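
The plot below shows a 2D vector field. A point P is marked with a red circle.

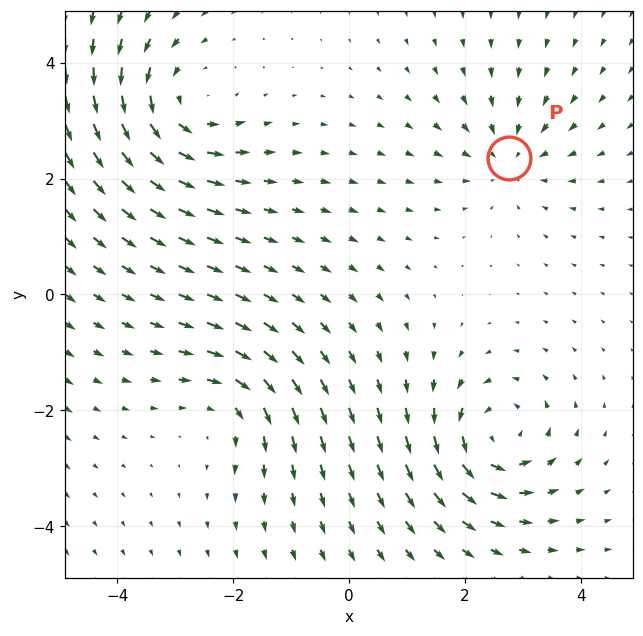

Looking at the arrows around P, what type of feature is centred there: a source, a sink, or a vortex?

sink

At P (2.8, 2.4) the arrows converge inward. Divergence about -3, curl ≈0 — negative divergence with near-zero curl is a sink.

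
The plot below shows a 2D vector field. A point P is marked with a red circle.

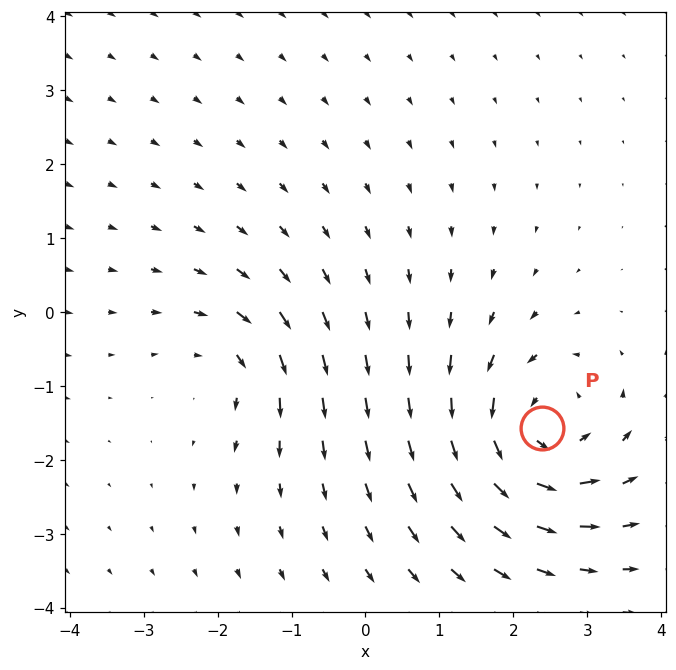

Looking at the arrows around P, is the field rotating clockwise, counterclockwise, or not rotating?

Near P at (2.4, -1.6) the arrows circulate counterclockwise. The curl (z-component) there is about +6; positive curl means counterclockwise rotation.

counterclockwise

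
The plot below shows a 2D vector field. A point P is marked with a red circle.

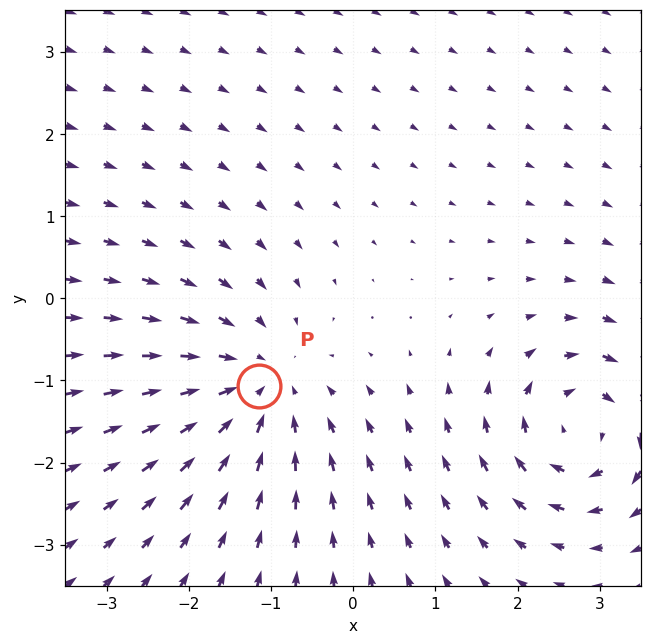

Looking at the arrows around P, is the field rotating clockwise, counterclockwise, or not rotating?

not rotating

Near P at (-1.2, -1.1) the arrows show no circulation. The curl there is ≈0.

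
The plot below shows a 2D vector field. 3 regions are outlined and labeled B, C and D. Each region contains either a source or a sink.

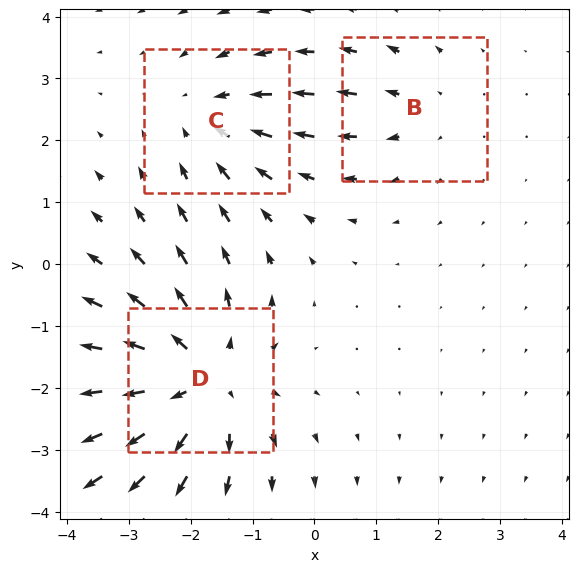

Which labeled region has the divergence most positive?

Divergence at each region's feature centre — B: about +2, C: about -3, D: about +4. Region D is most positive.

D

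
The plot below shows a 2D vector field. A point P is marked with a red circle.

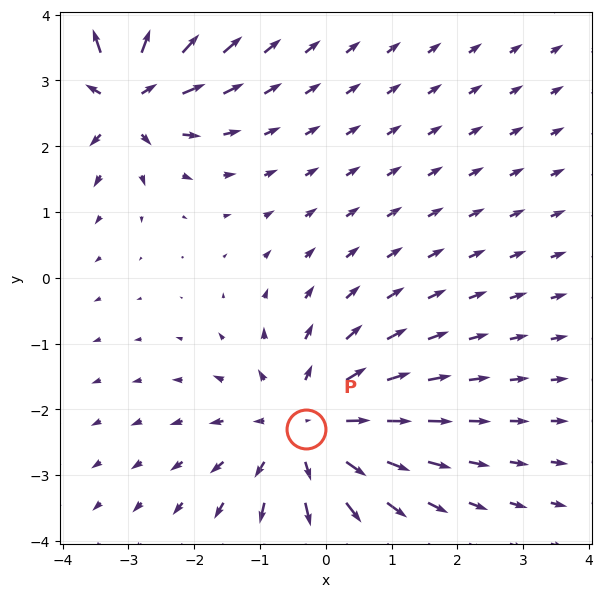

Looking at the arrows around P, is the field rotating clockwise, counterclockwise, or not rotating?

Near P at (-0.3, -2.3) the arrows show no circulation. The curl there is ≈0.

not rotating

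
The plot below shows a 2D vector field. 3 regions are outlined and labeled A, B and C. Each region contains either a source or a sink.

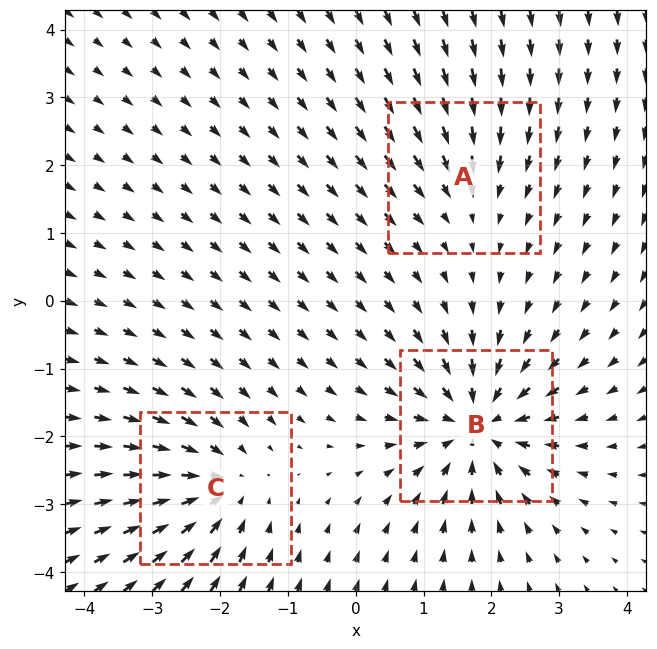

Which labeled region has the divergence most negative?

Divergence at each region's feature centre — A: about -2, B: about -5, C: about -4. Region B is most negative.

B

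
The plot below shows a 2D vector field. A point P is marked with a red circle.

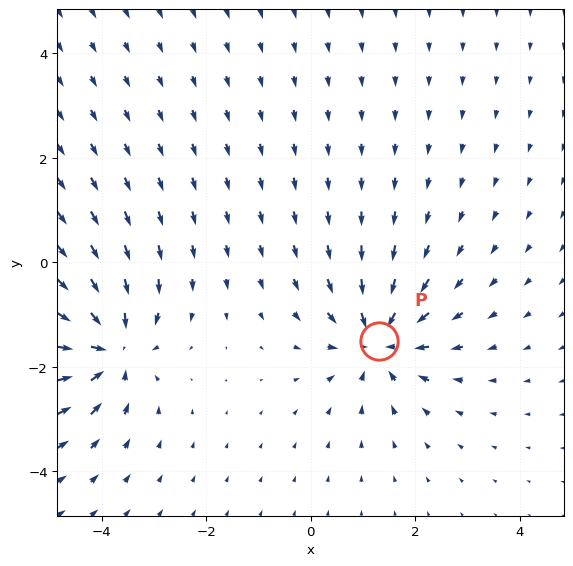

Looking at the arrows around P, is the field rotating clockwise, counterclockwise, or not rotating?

Near P at (1.3, -1.5) the arrows show no circulation. The curl there is ≈0.

not rotating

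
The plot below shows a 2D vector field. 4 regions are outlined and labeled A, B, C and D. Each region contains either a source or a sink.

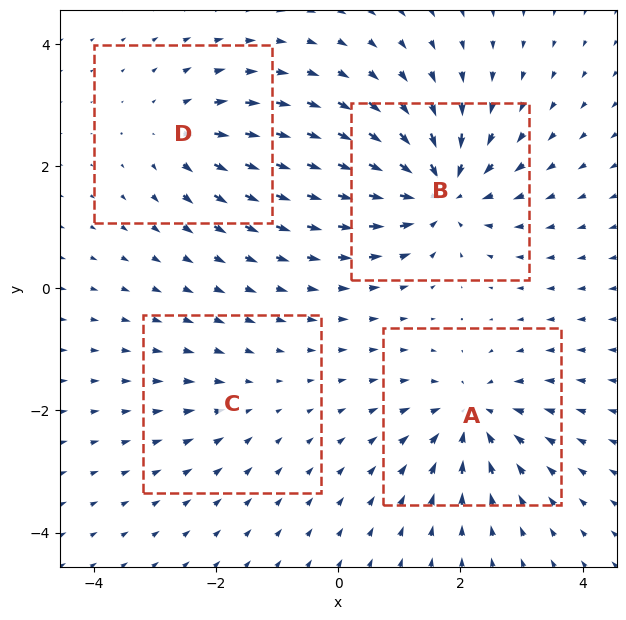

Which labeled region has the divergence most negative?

Divergence at each region's feature centre — A: about -6, B: about -8, C: about -2, D: about +4. Region B is most negative.

B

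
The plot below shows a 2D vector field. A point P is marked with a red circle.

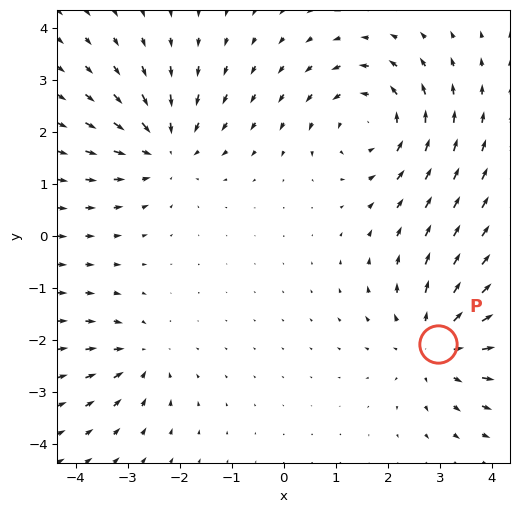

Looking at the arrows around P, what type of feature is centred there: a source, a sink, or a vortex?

At P (3.0, -2.1) the arrows spread outward. Divergence about +4, curl ≈0 — positive divergence with near-zero curl is a source.

source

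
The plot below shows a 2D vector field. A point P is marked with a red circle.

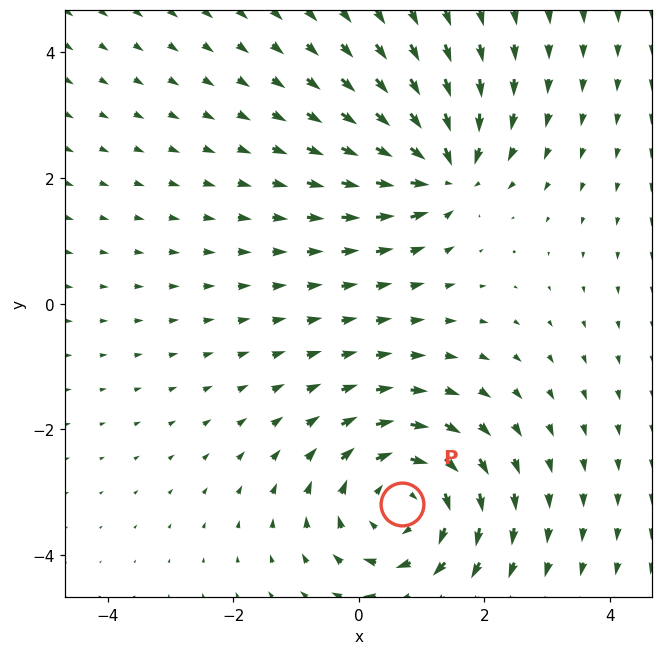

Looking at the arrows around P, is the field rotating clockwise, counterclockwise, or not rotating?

clockwise

Near P at (0.7, -3.2) the arrows circulate clockwise. The curl (z-component) there is about -4; negative curl means clockwise rotation.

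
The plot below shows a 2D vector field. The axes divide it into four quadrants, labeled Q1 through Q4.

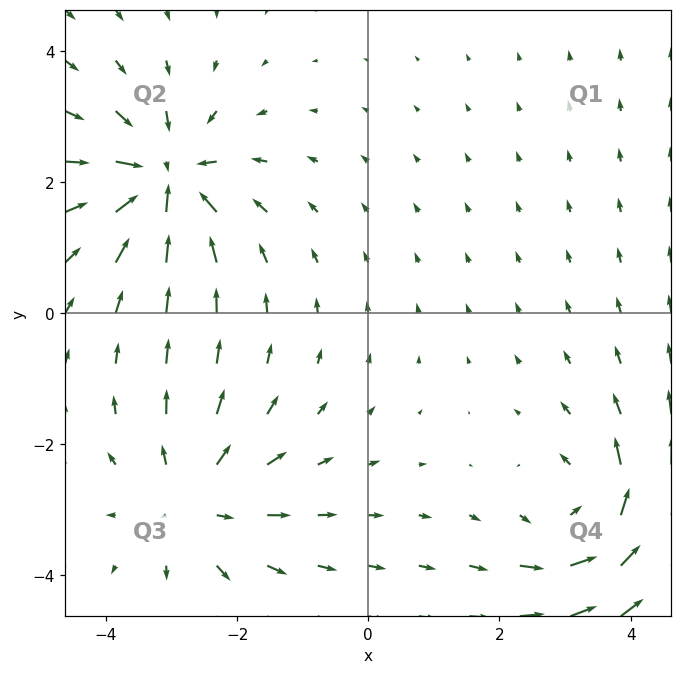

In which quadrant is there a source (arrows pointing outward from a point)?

The source sits at approximately (-2.7, -2.9), which lies in quadrant Q3. The divergence there is about +4, positive as expected for a source.

Q3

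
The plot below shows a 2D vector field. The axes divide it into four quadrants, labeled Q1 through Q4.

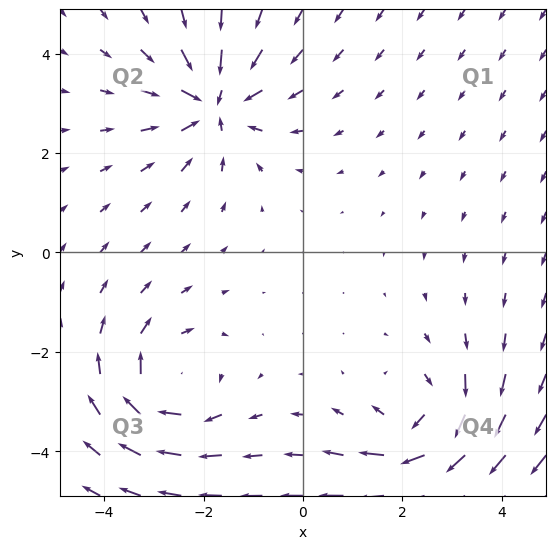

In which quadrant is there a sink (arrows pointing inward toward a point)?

The sink sits at approximately (-1.8, 3.0), which lies in quadrant Q2. The divergence there is about -4, negative as expected for a sink.

Q2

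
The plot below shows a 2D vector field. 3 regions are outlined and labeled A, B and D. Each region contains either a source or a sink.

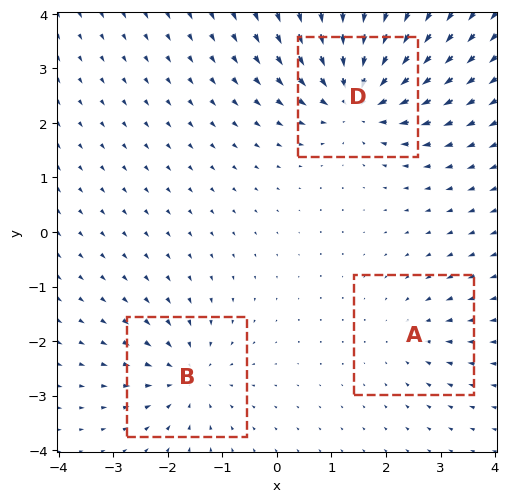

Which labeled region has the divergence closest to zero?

Divergence at each region's feature centre — A: about -2, B: about -3, D: about -5. Region A is closest to zero.

A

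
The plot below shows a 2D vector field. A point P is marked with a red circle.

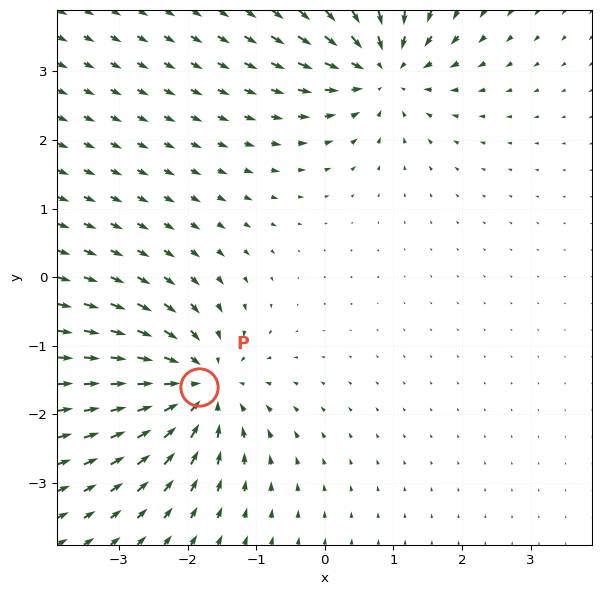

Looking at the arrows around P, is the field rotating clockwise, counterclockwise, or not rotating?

not rotating

Near P at (-1.8, -1.6) the arrows show no circulation. The curl there is ≈0.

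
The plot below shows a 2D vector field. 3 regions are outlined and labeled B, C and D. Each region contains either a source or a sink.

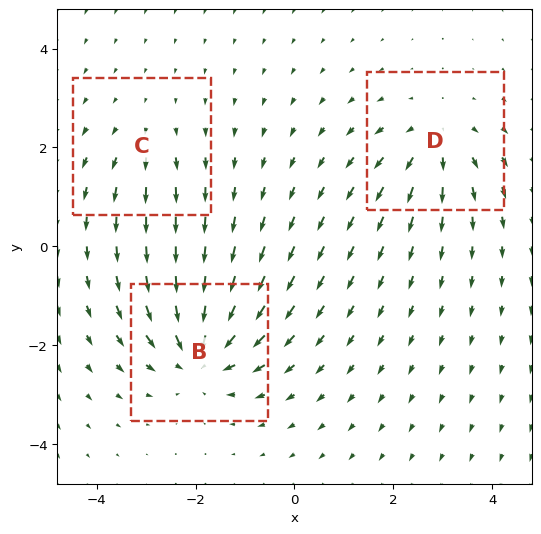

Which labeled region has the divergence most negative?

B

Divergence at each region's feature centre — B: about -5, C: about +2, D: about +4. Region B is most negative.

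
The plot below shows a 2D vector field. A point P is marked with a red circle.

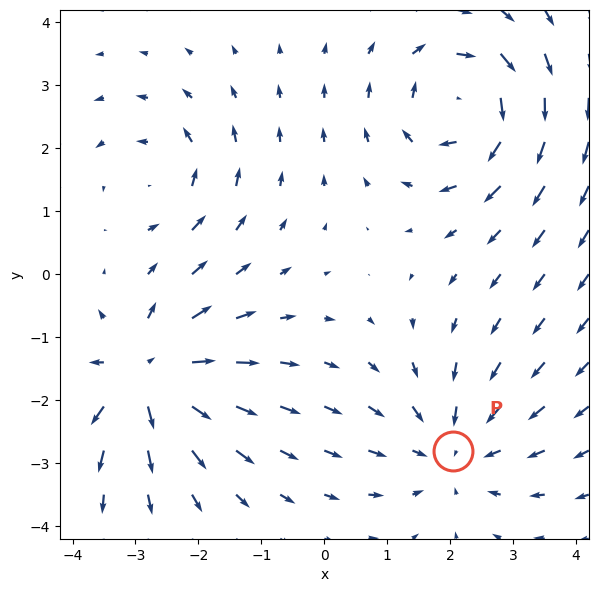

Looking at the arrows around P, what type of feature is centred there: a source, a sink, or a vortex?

At P (2.0, -2.8) the arrows converge inward. Divergence about -3, curl ≈0 — negative divergence with near-zero curl is a sink.

sink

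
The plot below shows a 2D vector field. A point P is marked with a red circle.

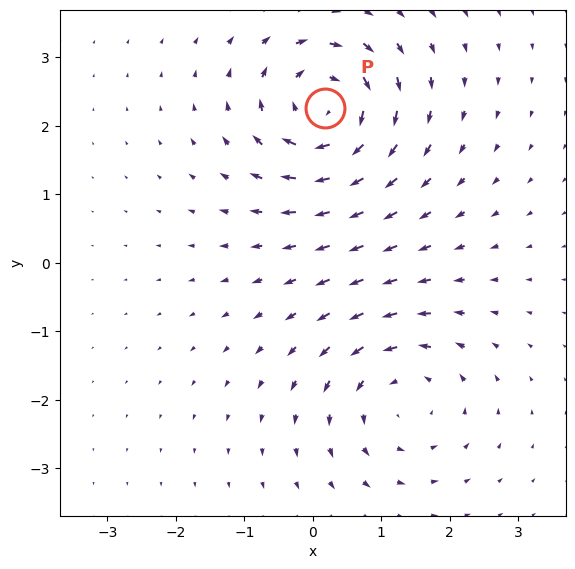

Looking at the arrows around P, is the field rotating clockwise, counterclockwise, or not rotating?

Near P at (0.2, 2.3) the arrows circulate clockwise. The curl (z-component) there is about -7; negative curl means clockwise rotation.

clockwise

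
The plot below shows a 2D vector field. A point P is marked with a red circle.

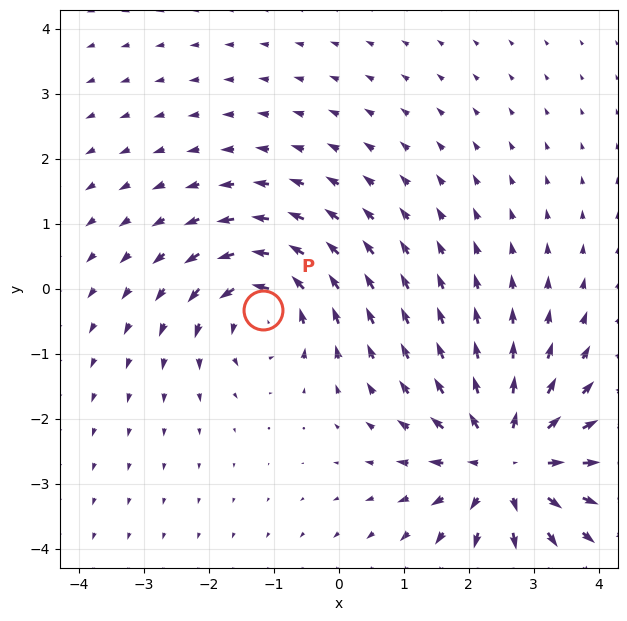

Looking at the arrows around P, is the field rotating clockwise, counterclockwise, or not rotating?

counterclockwise

Near P at (-1.2, -0.3) the arrows circulate counterclockwise. The curl (z-component) there is about +4; positive curl means counterclockwise rotation.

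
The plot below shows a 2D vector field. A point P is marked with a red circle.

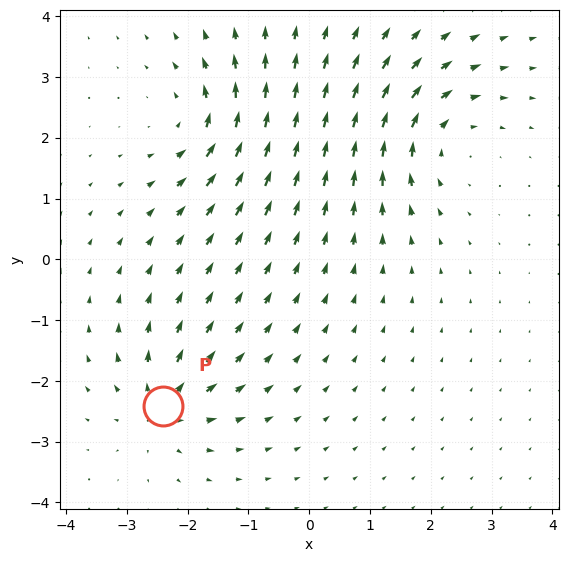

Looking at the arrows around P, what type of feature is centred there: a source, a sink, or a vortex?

At P (-2.4, -2.4) the arrows spread outward. Divergence about +5, curl ≈0 — positive divergence with near-zero curl is a source.

source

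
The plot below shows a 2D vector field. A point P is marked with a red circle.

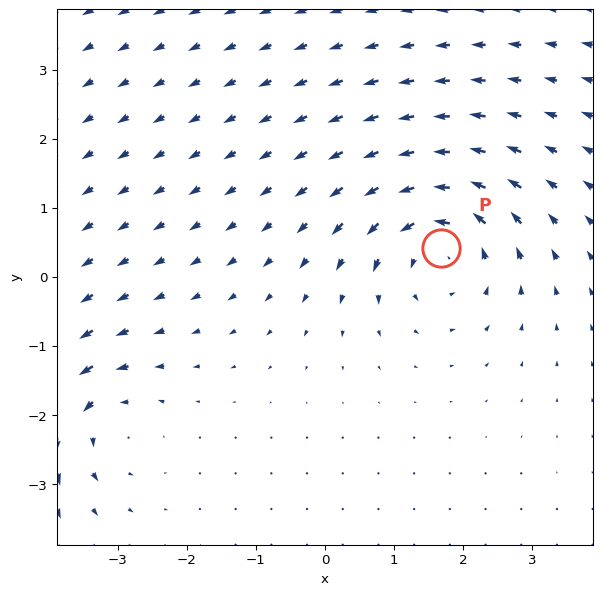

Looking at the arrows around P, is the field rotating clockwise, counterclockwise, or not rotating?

counterclockwise

Near P at (1.7, 0.4) the arrows circulate counterclockwise. The curl (z-component) there is about +6; positive curl means counterclockwise rotation.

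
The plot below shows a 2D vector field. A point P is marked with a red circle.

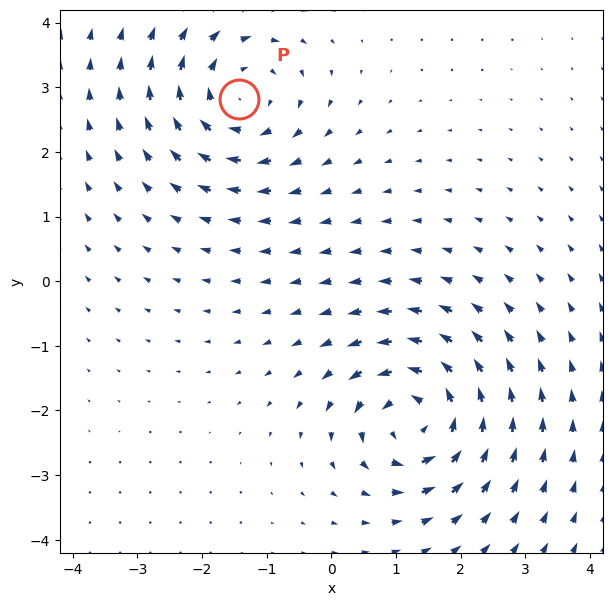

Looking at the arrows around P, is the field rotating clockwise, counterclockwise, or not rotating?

Near P at (-1.4, 2.8) the arrows circulate clockwise. The curl (z-component) there is about -5; negative curl means clockwise rotation.

clockwise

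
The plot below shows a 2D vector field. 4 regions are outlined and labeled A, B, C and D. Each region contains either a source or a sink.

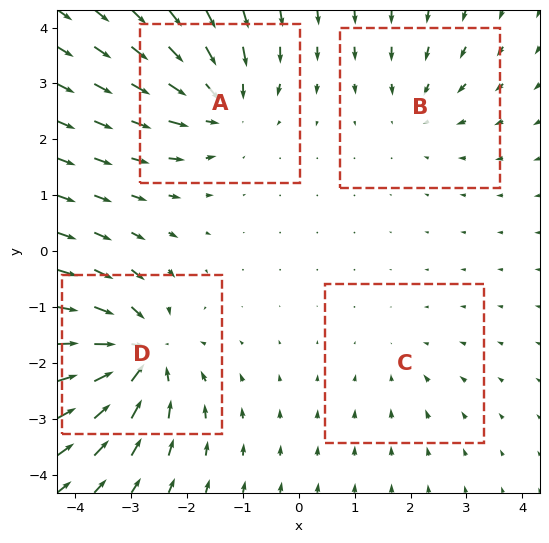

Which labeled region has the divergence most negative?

Divergence at each region's feature centre — A: about -5, B: about -3, C: about -2, D: about -7. Region D is most negative.

D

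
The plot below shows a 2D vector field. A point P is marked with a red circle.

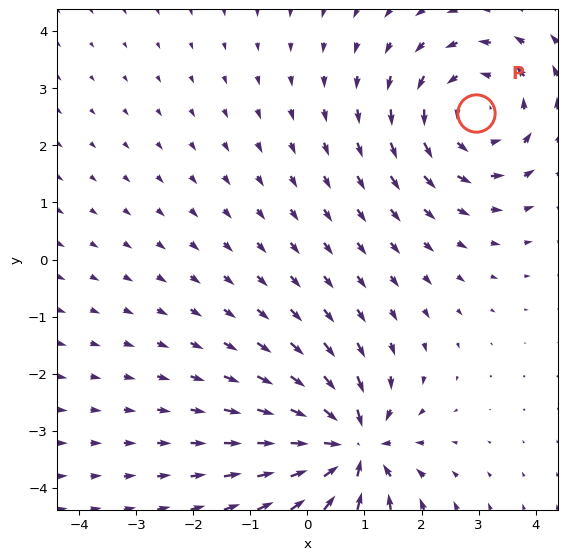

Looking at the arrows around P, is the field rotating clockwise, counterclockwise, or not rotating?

counterclockwise

Near P at (3.0, 2.6) the arrows circulate counterclockwise. The curl (z-component) there is about +4; positive curl means counterclockwise rotation.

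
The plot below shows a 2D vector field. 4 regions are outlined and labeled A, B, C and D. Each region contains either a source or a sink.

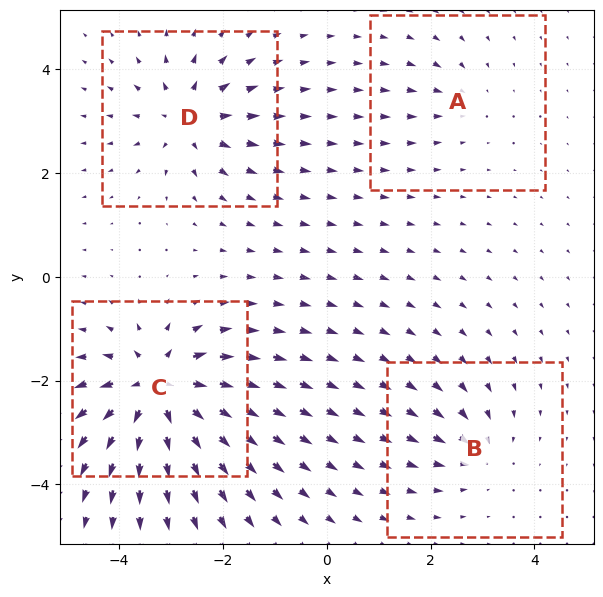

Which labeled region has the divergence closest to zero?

A

Divergence at each region's feature centre — A: about -3, B: about -4, C: about +9, D: about +6. Region A is closest to zero.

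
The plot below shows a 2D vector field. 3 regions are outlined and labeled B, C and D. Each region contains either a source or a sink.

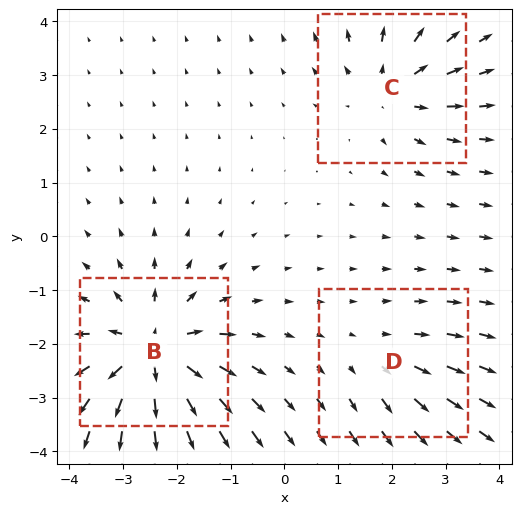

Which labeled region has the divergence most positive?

B

Divergence at each region's feature centre — B: about +6, C: about +4, D: about +2. Region B is most positive.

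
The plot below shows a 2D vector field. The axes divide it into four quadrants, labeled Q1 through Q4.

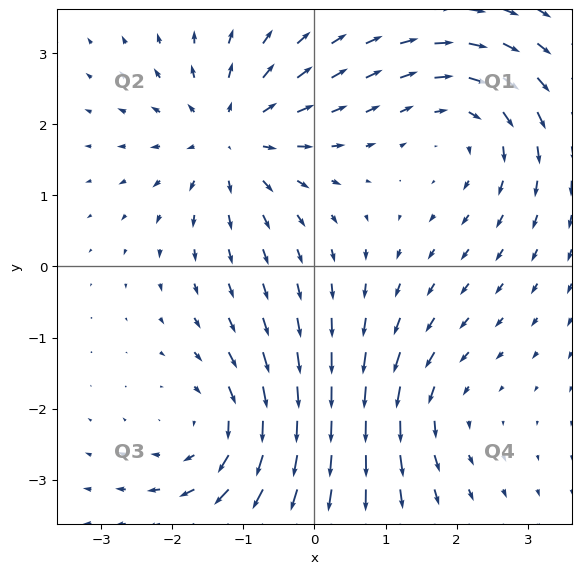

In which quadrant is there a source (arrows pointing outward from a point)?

The source sits at approximately (-1.2, 1.8), which lies in quadrant Q2. The divergence there is about +5, positive as expected for a source.

Q2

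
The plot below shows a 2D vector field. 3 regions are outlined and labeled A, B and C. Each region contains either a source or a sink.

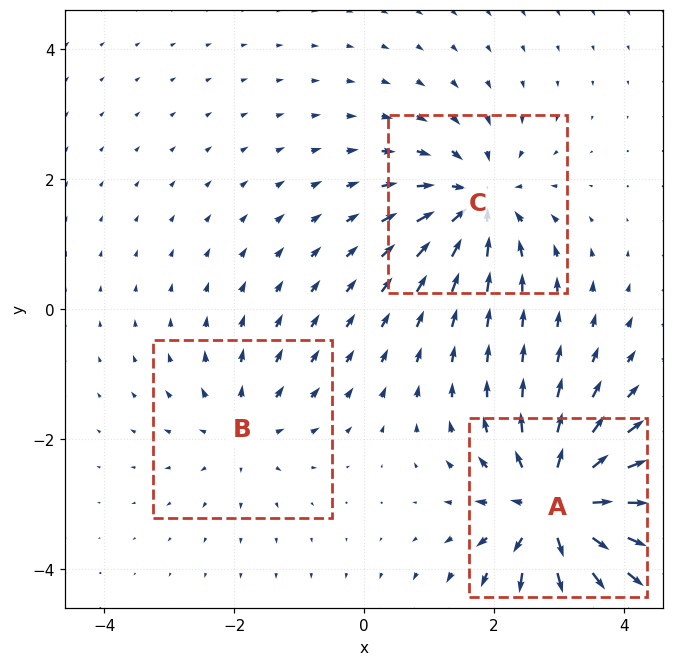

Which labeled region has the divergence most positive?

A

Divergence at each region's feature centre — A: about +6, B: about +3, C: about -4. Region A is most positive.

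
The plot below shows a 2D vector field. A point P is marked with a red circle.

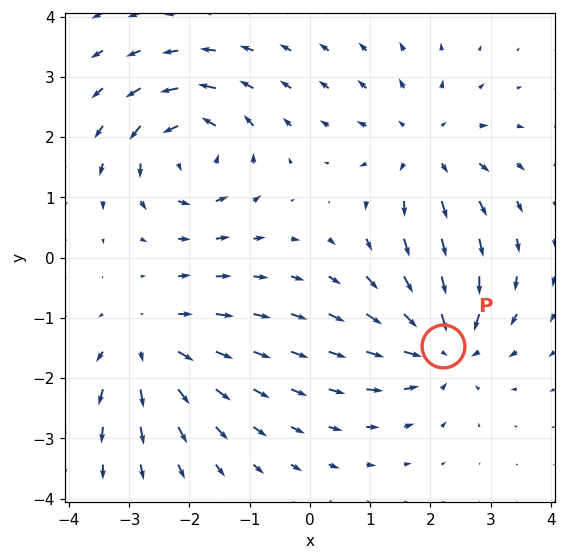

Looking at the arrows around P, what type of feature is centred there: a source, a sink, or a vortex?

At P (2.2, -1.5) the arrows converge inward. Divergence about -6, curl ≈0 — negative divergence with near-zero curl is a sink.

sink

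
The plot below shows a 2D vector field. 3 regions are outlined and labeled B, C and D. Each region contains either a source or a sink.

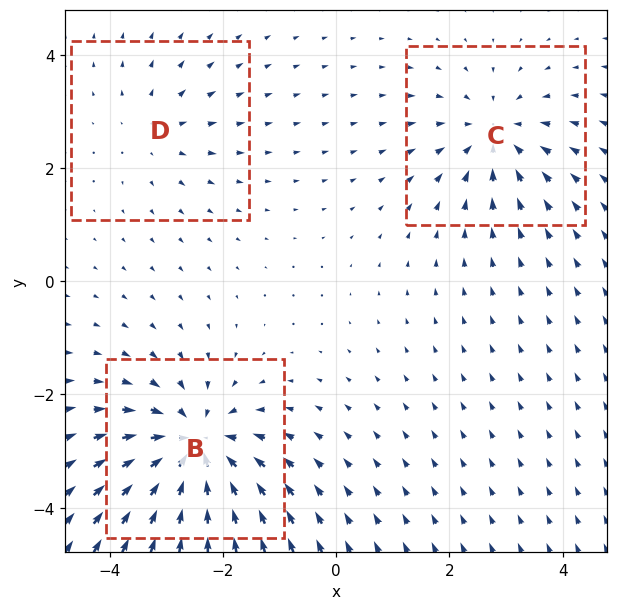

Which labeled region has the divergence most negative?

Divergence at each region's feature centre — B: about -5, C: about -4, D: about +2. Region B is most negative.

B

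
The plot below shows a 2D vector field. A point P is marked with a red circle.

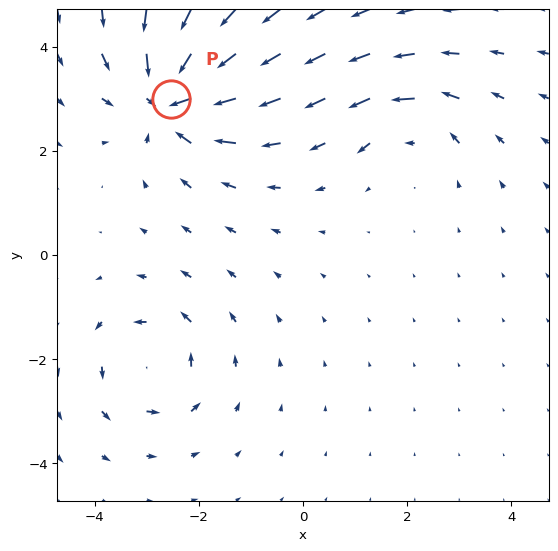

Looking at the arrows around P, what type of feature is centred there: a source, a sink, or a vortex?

sink

At P (-2.5, 3.0) the arrows converge inward. Divergence about -6, curl ≈0 — negative divergence with near-zero curl is a sink.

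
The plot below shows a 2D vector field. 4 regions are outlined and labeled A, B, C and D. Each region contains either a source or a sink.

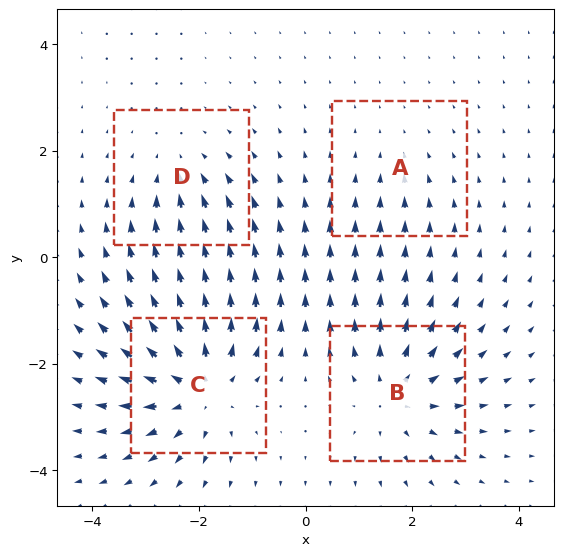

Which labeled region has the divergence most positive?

Divergence at each region's feature centre — A: about -2, B: about +5, C: about +7, D: about -3. Region C is most positive.

C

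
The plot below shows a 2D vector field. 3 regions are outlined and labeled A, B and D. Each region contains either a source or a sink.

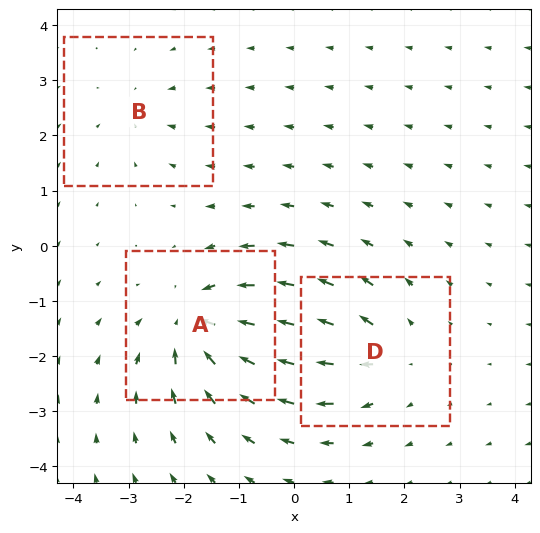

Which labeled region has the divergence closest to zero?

B

Divergence at each region's feature centre — A: about -5, B: about -2, D: about +3. Region B is closest to zero.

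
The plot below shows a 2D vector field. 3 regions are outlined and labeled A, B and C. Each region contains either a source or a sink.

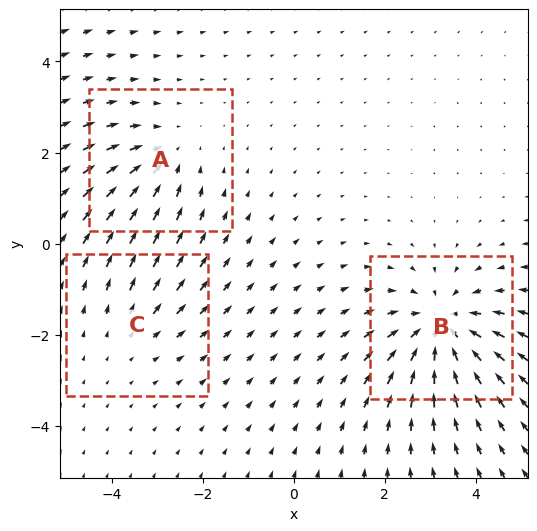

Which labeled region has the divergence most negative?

Divergence at each region's feature centre — A: about -3, B: about -4, C: about +2. Region B is most negative.

B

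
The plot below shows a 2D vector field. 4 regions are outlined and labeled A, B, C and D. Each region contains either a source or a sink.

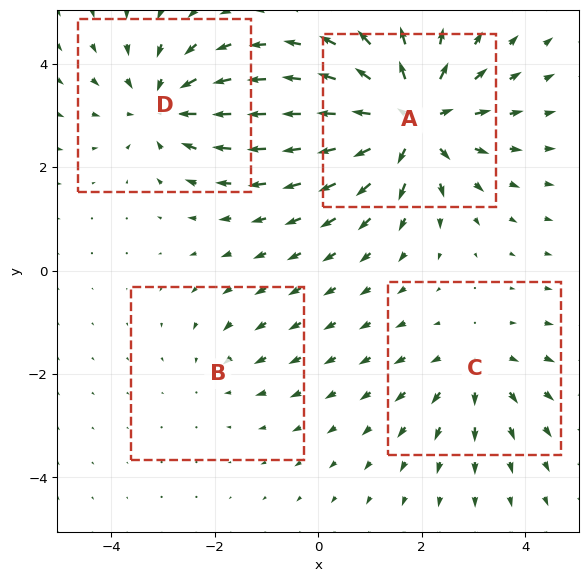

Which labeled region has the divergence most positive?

Divergence at each region's feature centre — A: about +7, B: about -2, C: about +3, D: about -4. Region A is most positive.

A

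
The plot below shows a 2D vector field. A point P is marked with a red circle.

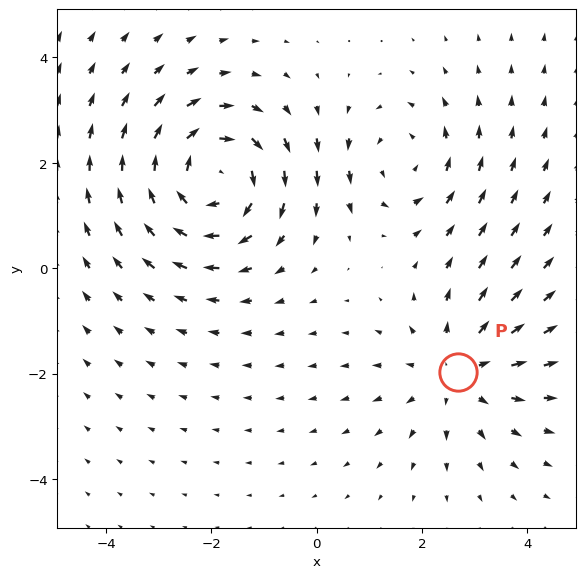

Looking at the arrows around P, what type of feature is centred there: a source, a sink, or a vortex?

At P (2.7, -2.0) the arrows spread outward. Divergence about +3, curl ≈0 — positive divergence with near-zero curl is a source.

source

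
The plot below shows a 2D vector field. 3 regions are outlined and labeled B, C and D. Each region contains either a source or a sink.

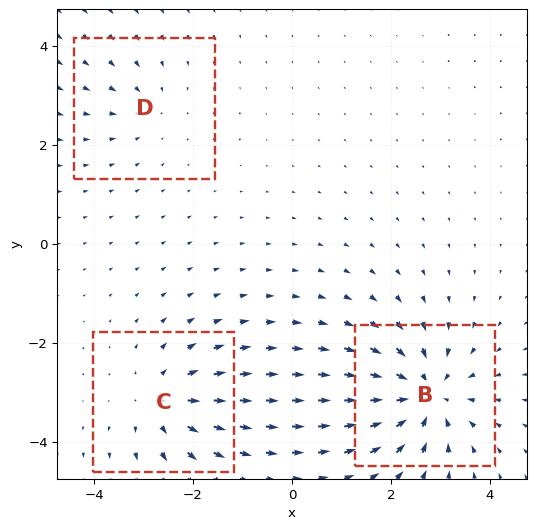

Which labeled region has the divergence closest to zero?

Divergence at each region's feature centre — B: about -5, C: about +4, D: about -2. Region D is closest to zero.

D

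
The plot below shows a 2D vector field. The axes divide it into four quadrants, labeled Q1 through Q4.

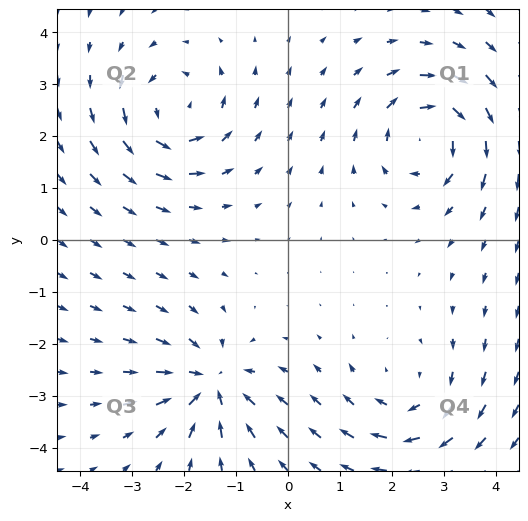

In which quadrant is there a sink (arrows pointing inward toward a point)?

The sink sits at approximately (-1.5, -2.8), which lies in quadrant Q3. The divergence there is about -6, negative as expected for a sink.

Q3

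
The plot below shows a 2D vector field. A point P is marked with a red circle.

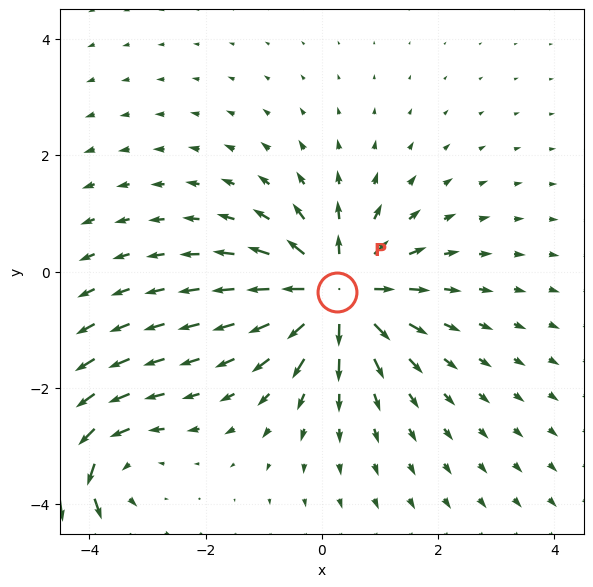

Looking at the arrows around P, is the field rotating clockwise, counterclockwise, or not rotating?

not rotating

Near P at (0.3, -0.4) the arrows show no circulation. The curl there is ≈0.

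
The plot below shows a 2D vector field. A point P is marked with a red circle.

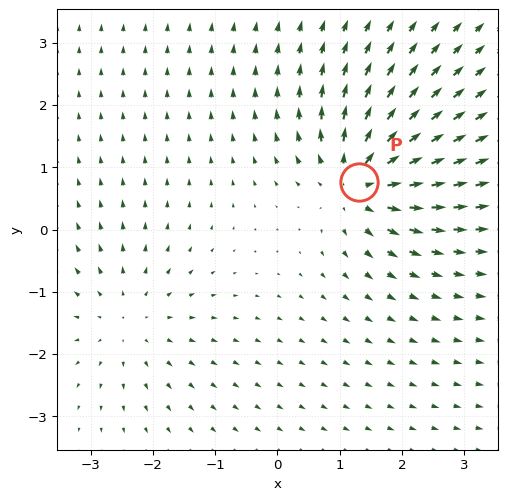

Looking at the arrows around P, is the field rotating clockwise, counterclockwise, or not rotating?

not rotating

Near P at (1.3, 0.8) the arrows show no circulation. The curl there is ≈0.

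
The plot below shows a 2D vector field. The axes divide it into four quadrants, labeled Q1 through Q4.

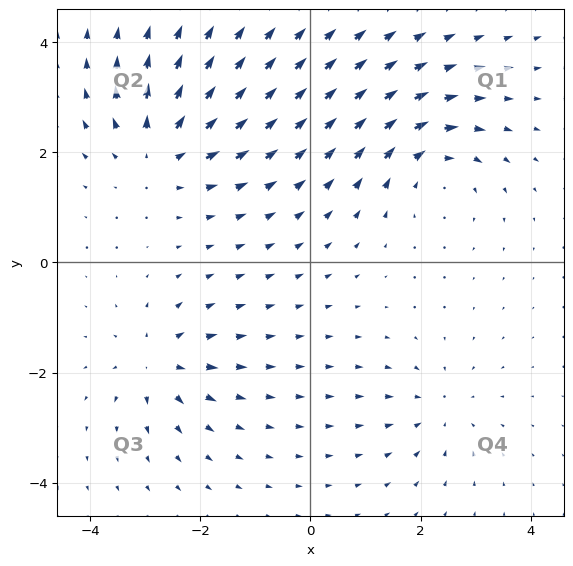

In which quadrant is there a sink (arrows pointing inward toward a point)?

Q4

The sink sits at approximately (2.3, -2.7), which lies in quadrant Q4. The divergence there is about -3, negative as expected for a sink.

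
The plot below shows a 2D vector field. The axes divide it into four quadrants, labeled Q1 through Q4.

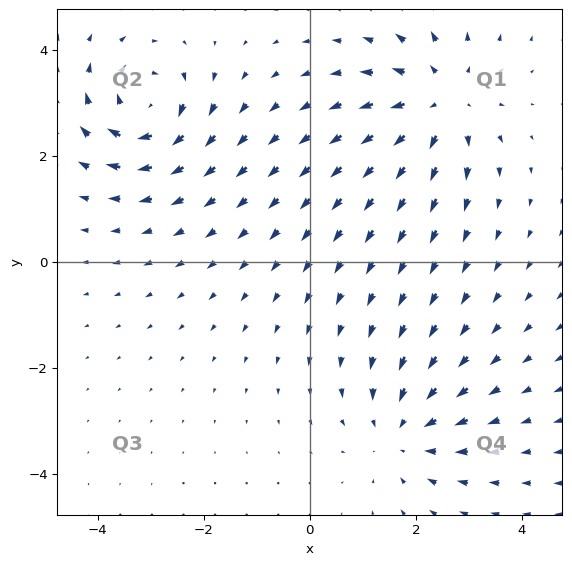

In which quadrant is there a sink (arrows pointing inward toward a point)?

The sink sits at approximately (1.8, -3.2), which lies in quadrant Q4. The divergence there is about -3, negative as expected for a sink.

Q4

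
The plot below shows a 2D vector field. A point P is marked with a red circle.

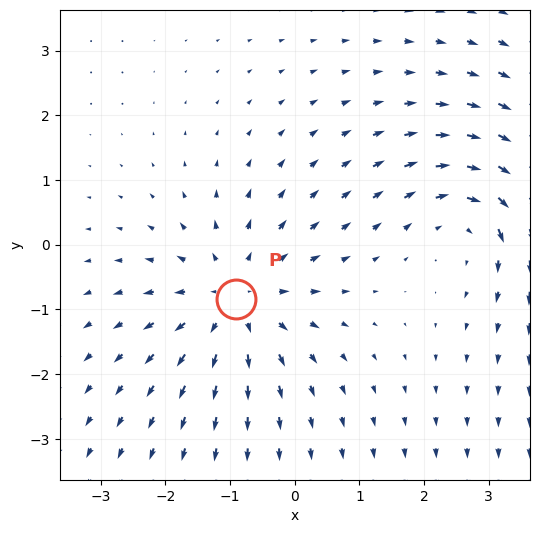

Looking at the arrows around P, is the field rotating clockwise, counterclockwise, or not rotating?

Near P at (-0.9, -0.8) the arrows show no circulation. The curl there is ≈0.

not rotating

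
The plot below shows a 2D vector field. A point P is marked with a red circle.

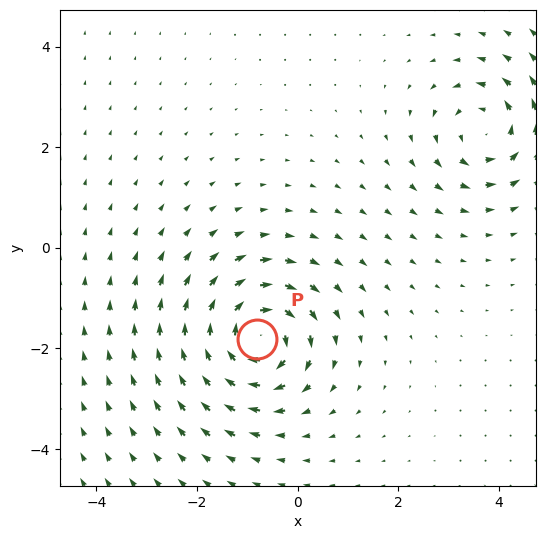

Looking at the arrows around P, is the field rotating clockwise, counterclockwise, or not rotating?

Near P at (-0.8, -1.8) the arrows circulate clockwise. The curl (z-component) there is about -6; negative curl means clockwise rotation.

clockwise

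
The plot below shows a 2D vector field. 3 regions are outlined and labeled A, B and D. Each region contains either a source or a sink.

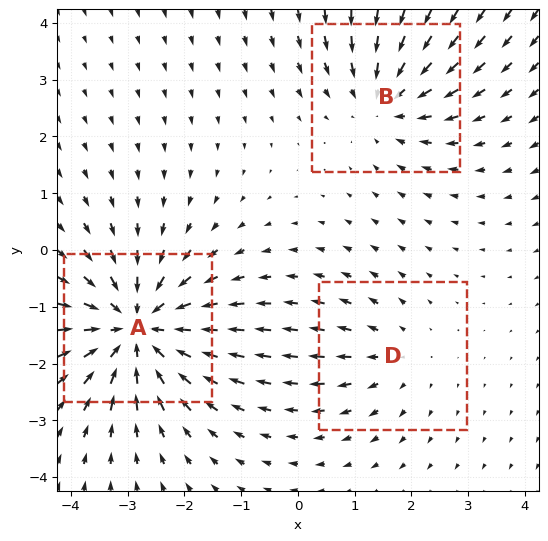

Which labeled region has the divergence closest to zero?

Divergence at each region's feature centre — A: about -5, B: about -3, D: about +2. Region D is closest to zero.

D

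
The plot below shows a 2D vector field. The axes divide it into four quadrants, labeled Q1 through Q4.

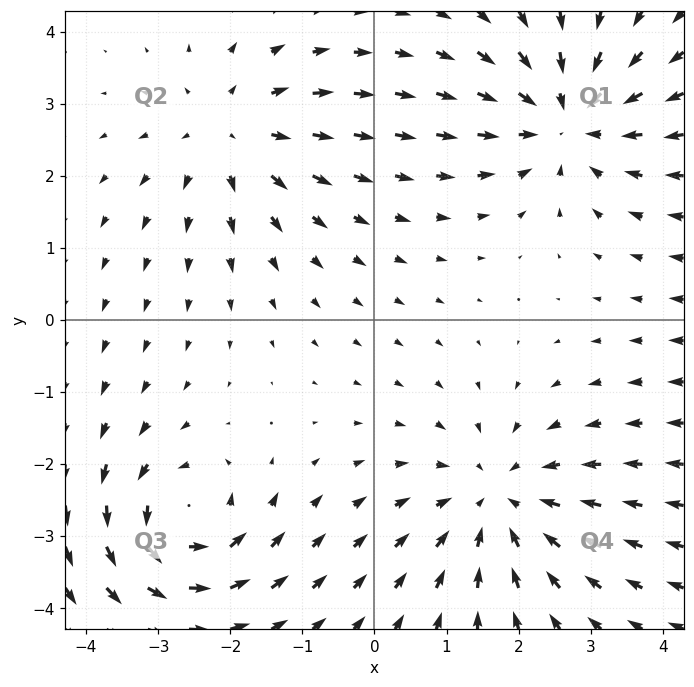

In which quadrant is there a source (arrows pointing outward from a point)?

The source sits at approximately (-2.0, 2.6), which lies in quadrant Q2. The divergence there is about +4, positive as expected for a source.

Q2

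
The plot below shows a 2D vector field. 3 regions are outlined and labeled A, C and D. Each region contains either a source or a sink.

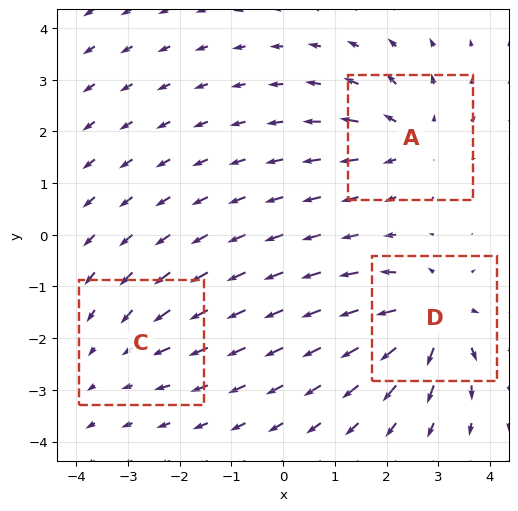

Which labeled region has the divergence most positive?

Divergence at each region's feature centre — A: about +4, C: about -2, D: about +5. Region D is most positive.

D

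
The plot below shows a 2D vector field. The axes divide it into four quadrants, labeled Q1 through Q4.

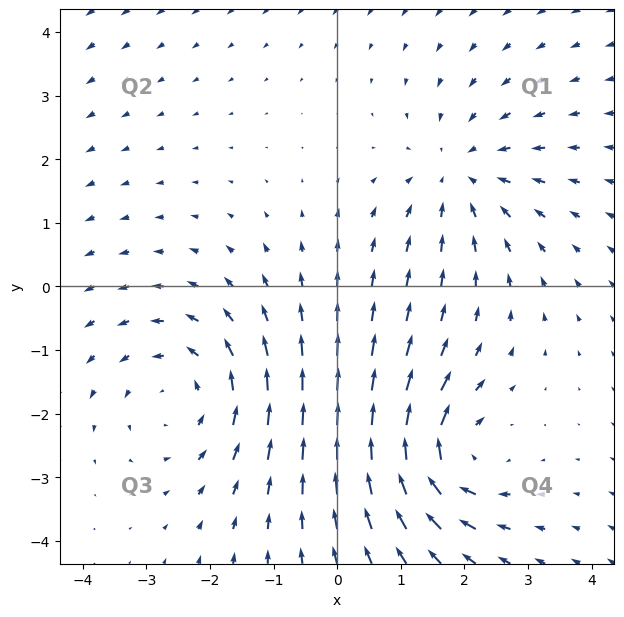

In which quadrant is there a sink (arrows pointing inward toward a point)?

The sink sits at approximately (1.9, 1.7), which lies in quadrant Q1. The divergence there is about -3, negative as expected for a sink.

Q1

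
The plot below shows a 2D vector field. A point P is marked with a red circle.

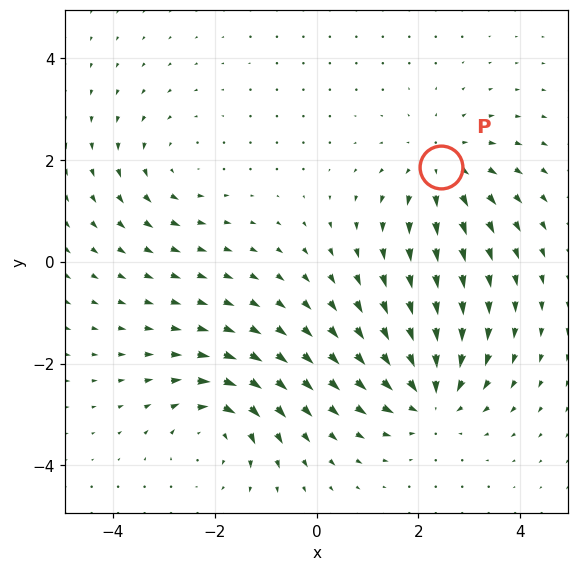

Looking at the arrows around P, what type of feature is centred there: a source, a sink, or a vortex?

source

At P (2.4, 1.9) the arrows spread outward. Divergence about +3, curl ≈0 — positive divergence with near-zero curl is a source.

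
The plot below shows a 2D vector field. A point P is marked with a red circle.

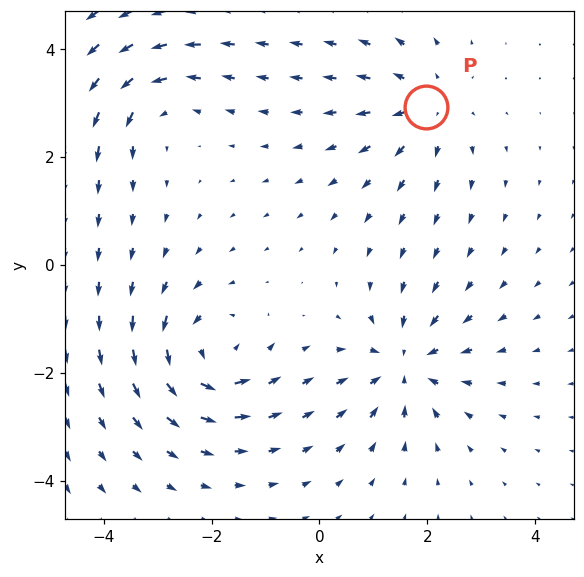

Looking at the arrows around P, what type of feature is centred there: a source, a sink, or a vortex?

source

At P (2.0, 2.9) the arrows spread outward. Divergence about +4, curl ≈0 — positive divergence with near-zero curl is a source.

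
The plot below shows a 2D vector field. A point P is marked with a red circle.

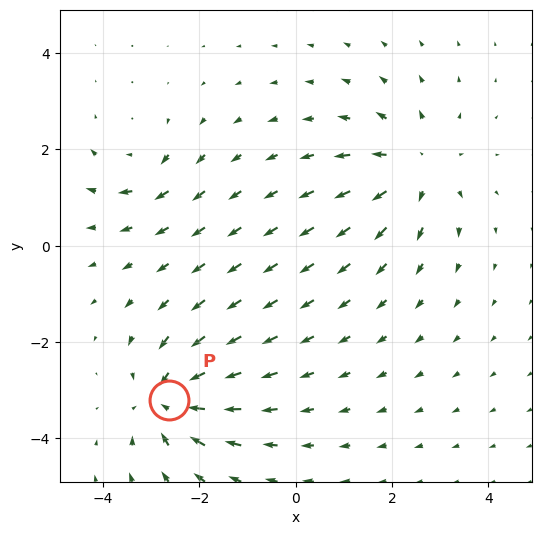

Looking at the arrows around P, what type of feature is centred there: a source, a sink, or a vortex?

At P (-2.6, -3.2) the arrows converge inward. Divergence about -6, curl ≈0 — negative divergence with near-zero curl is a sink.

sink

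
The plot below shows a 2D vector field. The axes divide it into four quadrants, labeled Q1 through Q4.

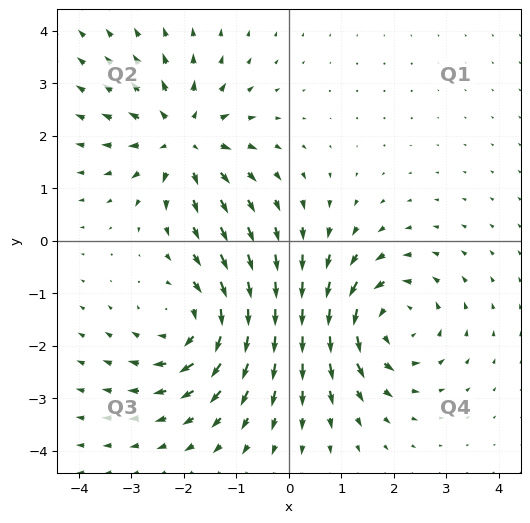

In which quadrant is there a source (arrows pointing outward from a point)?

The source sits at approximately (-2.0, 1.9), which lies in quadrant Q2. The divergence there is about +5, positive as expected for a source.

Q2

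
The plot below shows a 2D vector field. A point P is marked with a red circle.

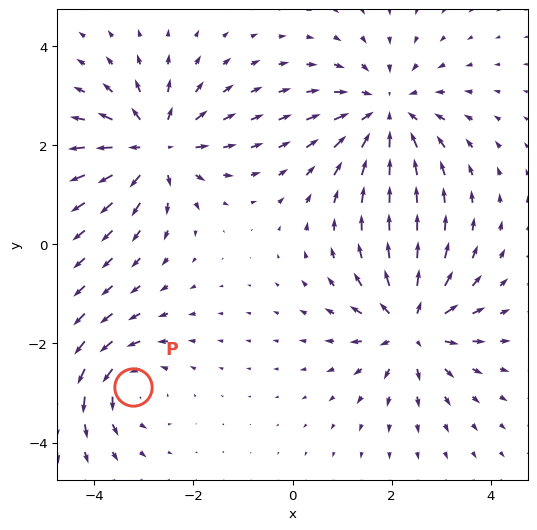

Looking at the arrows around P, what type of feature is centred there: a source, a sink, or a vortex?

vortex

At P (-3.2, -2.9) the arrows circulate counterclockwise. Divergence ≈0, curl about +4 — near-zero divergence with nonzero curl is a vortex.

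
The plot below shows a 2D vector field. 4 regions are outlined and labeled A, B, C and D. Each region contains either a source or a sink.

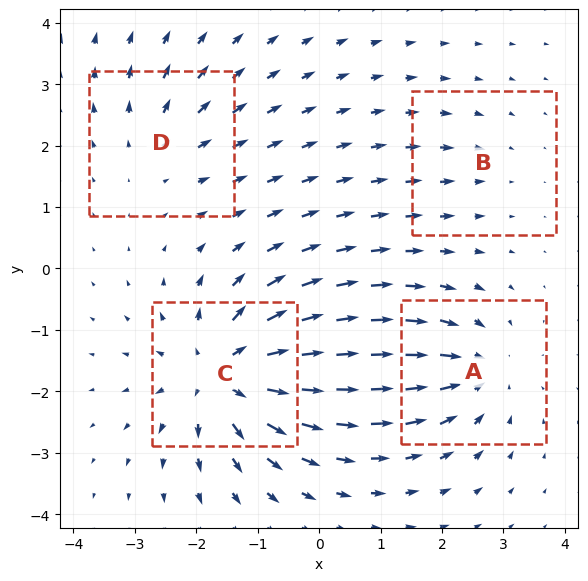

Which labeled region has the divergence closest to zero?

B

Divergence at each region's feature centre — A: about -5, B: about -2, C: about +8, D: about +3. Region B is closest to zero.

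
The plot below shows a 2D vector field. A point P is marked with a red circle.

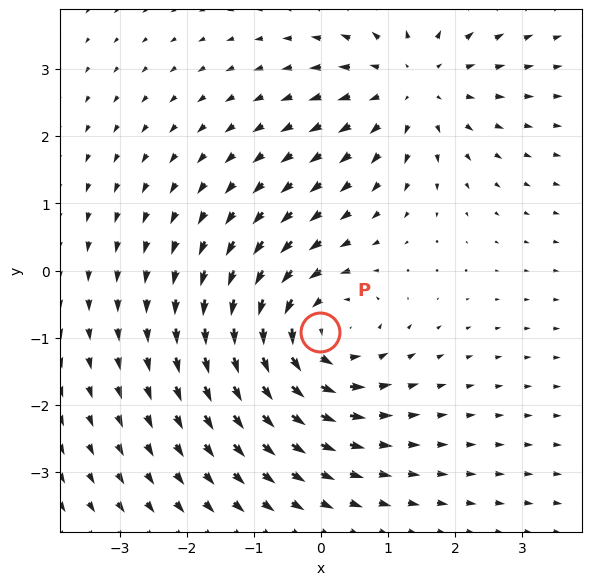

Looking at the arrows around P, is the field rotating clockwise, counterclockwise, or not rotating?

counterclockwise

Near P at (-0.0, -0.9) the arrows circulate counterclockwise. The curl (z-component) there is about +4; positive curl means counterclockwise rotation.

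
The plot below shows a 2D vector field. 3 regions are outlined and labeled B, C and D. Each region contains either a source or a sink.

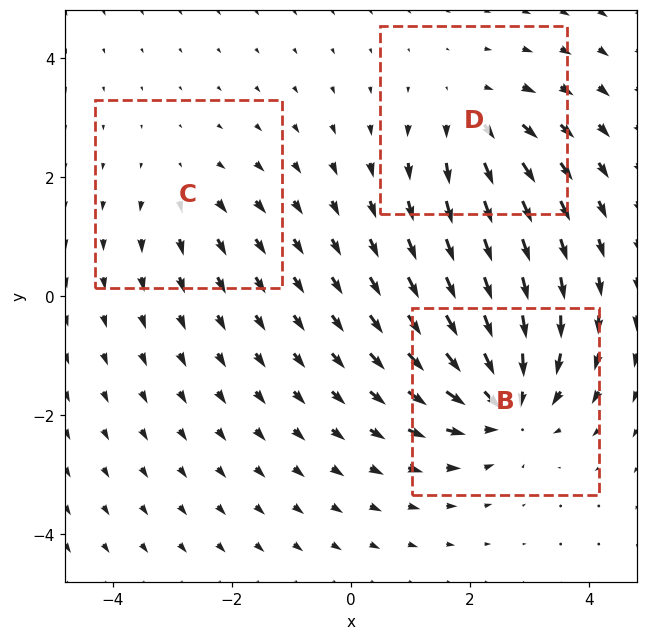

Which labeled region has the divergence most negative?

Divergence at each region's feature centre — B: about -5, C: about +2, D: about +3. Region B is most negative.

B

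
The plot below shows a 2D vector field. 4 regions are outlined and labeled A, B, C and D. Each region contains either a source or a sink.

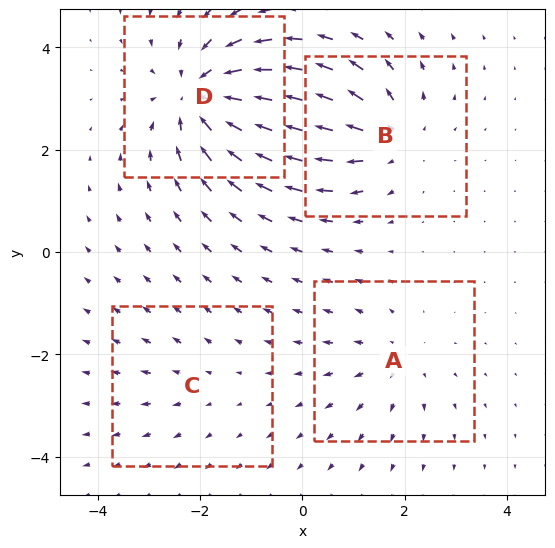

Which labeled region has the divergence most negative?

D

Divergence at each region's feature centre — A: about +3, B: about +5, C: about +2, D: about -7. Region D is most negative.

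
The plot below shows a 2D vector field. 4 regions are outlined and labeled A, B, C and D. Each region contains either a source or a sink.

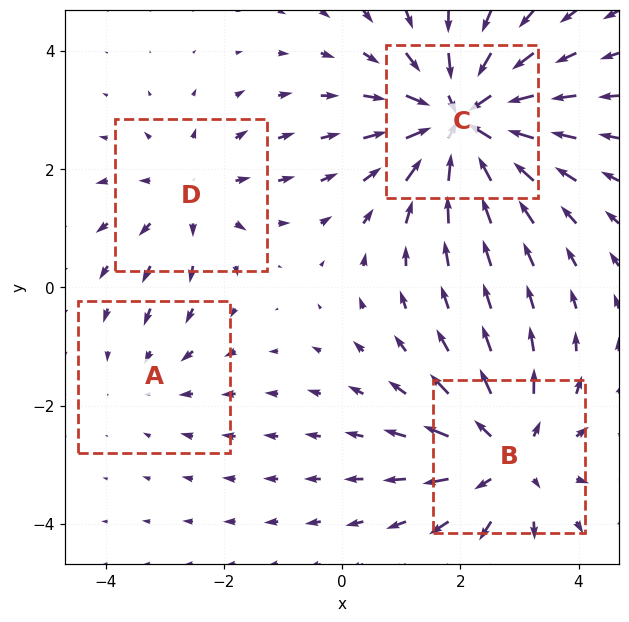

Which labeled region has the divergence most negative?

Divergence at each region's feature centre — A: about -2, B: about +4, C: about -6, D: about +3. Region C is most negative.

C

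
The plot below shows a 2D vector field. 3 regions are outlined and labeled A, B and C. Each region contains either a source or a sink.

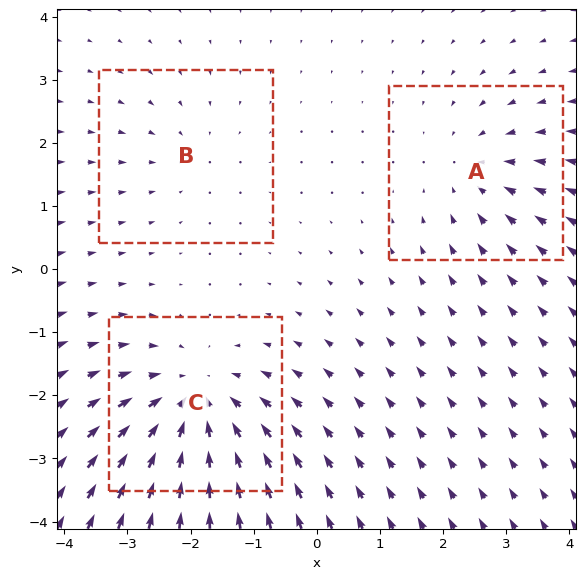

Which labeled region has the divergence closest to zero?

Divergence at each region's feature centre — A: about -3, B: about -2, C: about -4. Region B is closest to zero.

B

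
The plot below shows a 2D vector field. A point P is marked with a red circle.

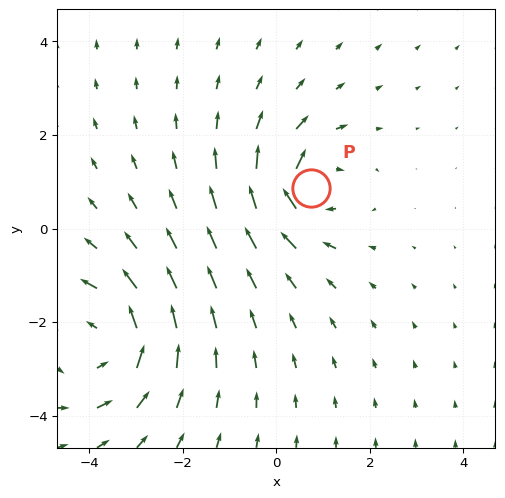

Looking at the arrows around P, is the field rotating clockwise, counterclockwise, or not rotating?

Near P at (0.8, 0.9) the arrows circulate clockwise. The curl (z-component) there is about -4; negative curl means clockwise rotation.

clockwise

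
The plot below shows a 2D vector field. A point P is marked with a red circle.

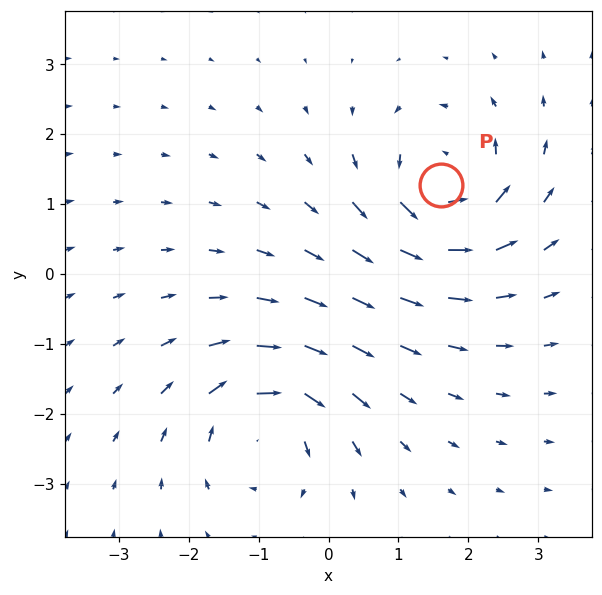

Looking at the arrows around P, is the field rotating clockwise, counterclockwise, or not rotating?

Near P at (1.6, 1.3) the arrows circulate counterclockwise. The curl (z-component) there is about +6; positive curl means counterclockwise rotation.

counterclockwise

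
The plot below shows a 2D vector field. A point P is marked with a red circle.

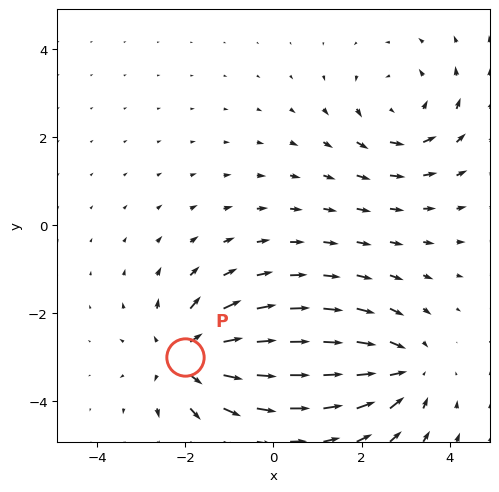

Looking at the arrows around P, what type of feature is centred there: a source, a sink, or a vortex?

At P (-2.0, -3.0) the arrows spread outward. Divergence about +5, curl ≈0 — positive divergence with near-zero curl is a source.

source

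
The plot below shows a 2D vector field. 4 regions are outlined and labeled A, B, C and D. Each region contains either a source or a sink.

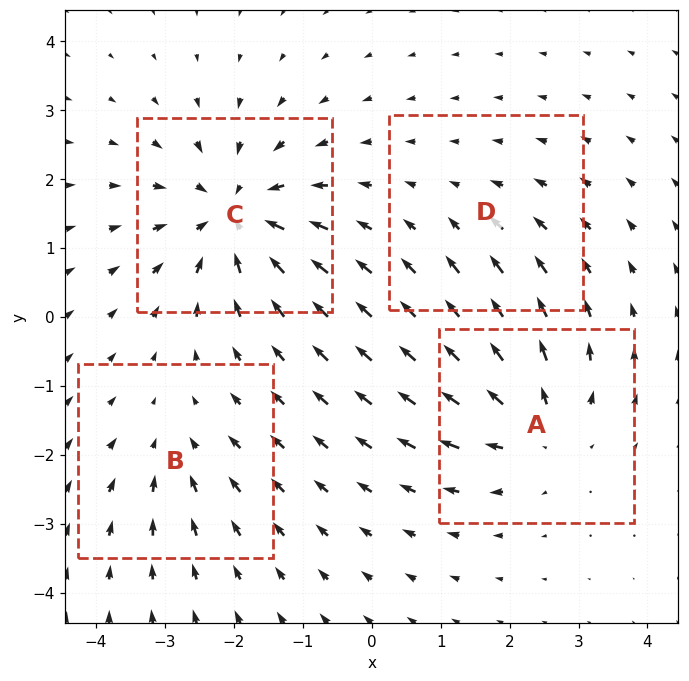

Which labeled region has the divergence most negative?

C

Divergence at each region's feature centre — A: about +5, B: about -3, C: about -7, D: about -2. Region C is most negative.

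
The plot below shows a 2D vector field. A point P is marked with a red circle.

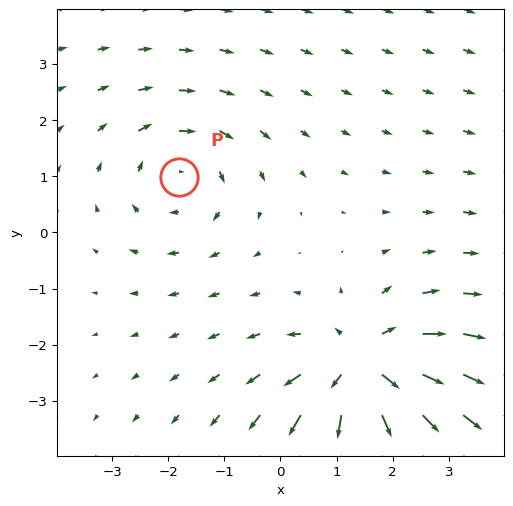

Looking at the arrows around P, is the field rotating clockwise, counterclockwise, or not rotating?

clockwise

Near P at (-1.8, 1.0) the arrows circulate clockwise. The curl (z-component) there is about -3; negative curl means clockwise rotation.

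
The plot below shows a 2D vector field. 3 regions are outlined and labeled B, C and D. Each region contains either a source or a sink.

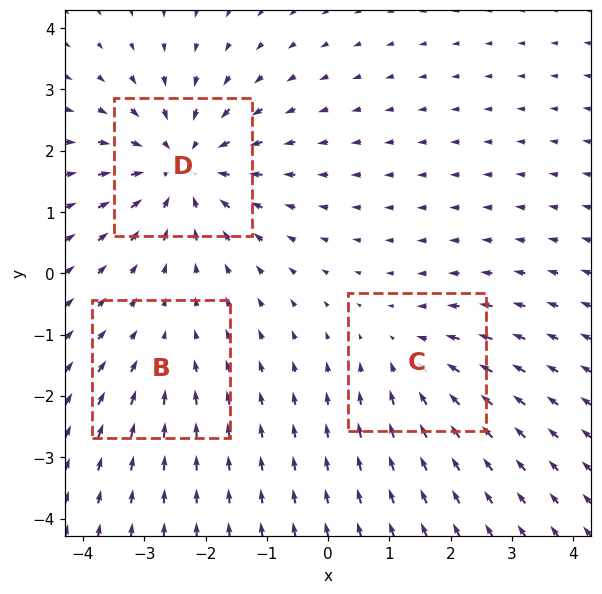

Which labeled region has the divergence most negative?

Divergence at each region's feature centre — B: about -2, C: about -3, D: about -5. Region D is most negative.

D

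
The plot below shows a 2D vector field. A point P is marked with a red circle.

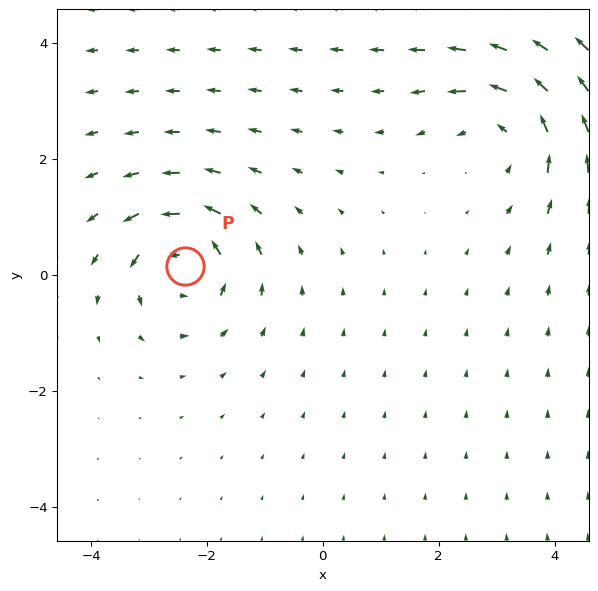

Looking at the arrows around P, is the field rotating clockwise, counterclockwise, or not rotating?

counterclockwise

Near P at (-2.4, 0.2) the arrows circulate counterclockwise. The curl (z-component) there is about +4; positive curl means counterclockwise rotation.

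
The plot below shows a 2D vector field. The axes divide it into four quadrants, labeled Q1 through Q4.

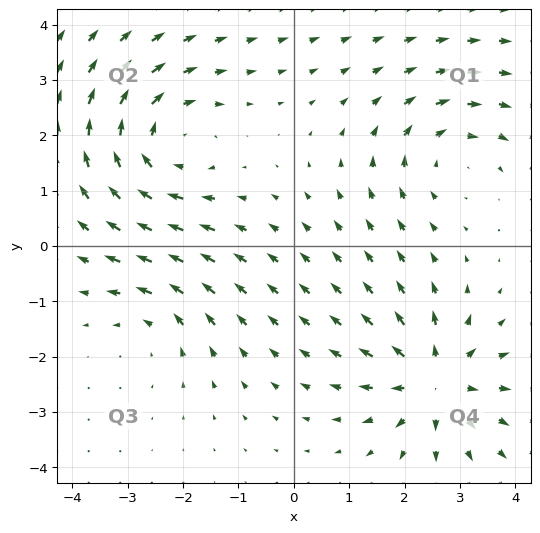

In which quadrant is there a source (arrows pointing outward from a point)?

The source sits at approximately (2.6, -2.4), which lies in quadrant Q4. The divergence there is about +5, positive as expected for a source.

Q4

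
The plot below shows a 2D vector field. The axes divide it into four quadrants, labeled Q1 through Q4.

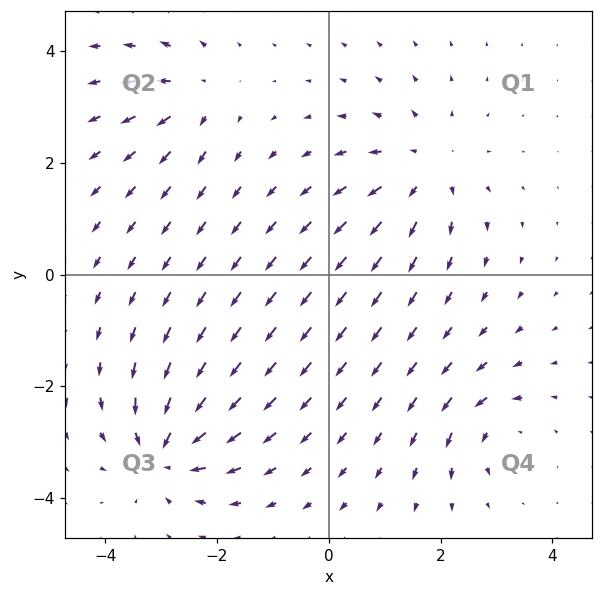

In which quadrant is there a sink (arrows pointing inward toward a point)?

The sink sits at approximately (-2.9, -3.2), which lies in quadrant Q3. The divergence there is about -6, negative as expected for a sink.

Q3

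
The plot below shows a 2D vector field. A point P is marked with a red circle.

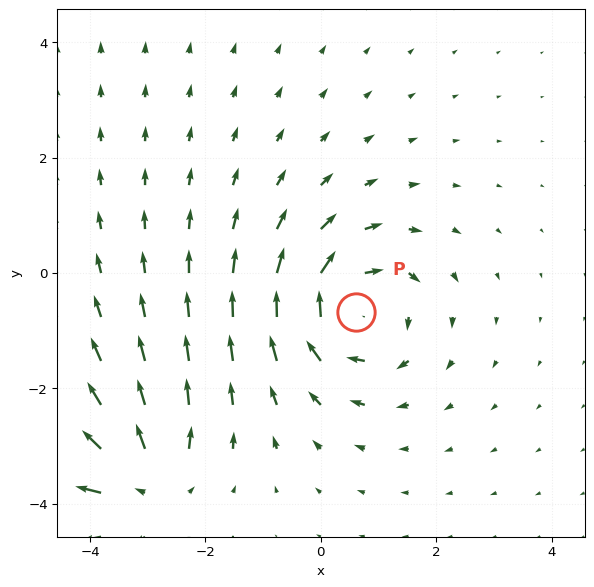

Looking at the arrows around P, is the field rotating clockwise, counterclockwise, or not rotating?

Near P at (0.6, -0.7) the arrows circulate clockwise. The curl (z-component) there is about -4; negative curl means clockwise rotation.

clockwise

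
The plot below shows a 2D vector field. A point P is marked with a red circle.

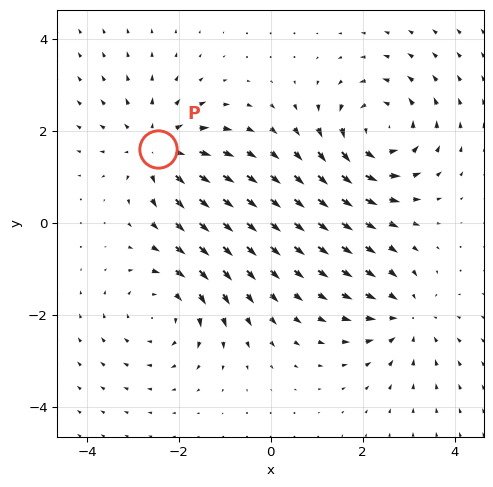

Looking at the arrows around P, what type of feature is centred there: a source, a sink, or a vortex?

source

At P (-2.5, 1.6) the arrows spread outward. Divergence about +5, curl ≈0 — positive divergence with near-zero curl is a source.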